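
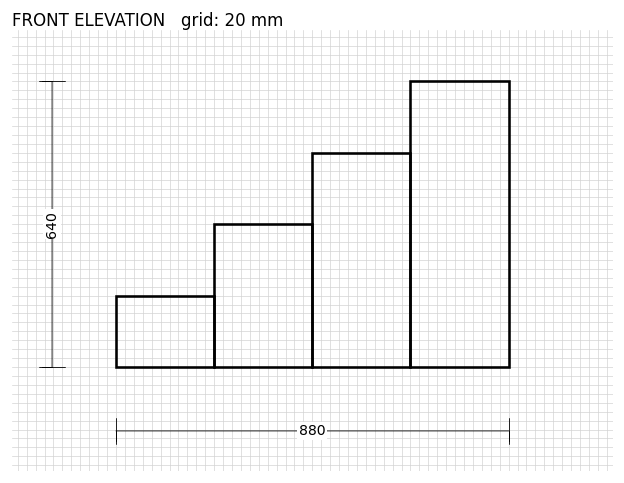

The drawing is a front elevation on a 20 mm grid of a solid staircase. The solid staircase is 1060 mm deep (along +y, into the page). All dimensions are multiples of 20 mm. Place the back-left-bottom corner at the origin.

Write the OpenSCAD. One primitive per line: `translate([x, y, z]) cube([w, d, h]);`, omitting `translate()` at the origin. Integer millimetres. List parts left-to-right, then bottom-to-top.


cube([220, 1060, 160]);
translate([220, 0, 0]) cube([220, 1060, 320]);
translate([440, 0, 0]) cube([220, 1060, 480]);
translate([660, 0, 0]) cube([220, 1060, 640]);


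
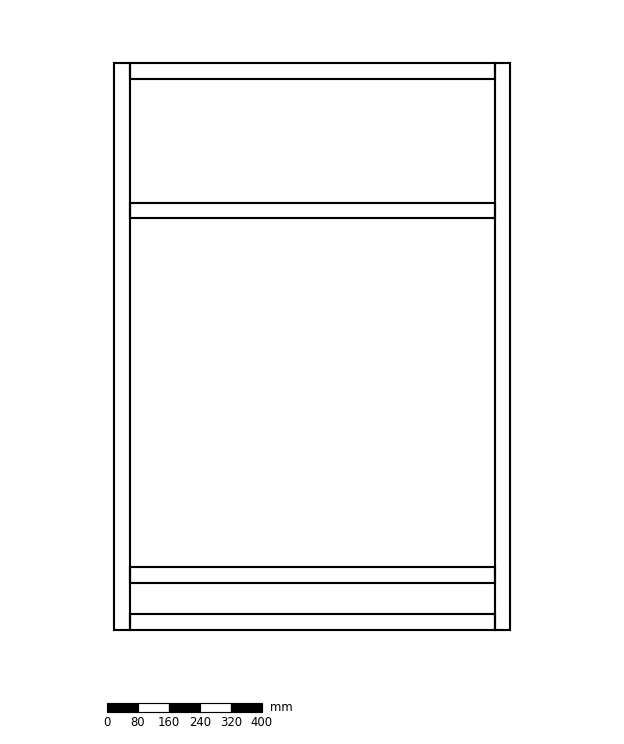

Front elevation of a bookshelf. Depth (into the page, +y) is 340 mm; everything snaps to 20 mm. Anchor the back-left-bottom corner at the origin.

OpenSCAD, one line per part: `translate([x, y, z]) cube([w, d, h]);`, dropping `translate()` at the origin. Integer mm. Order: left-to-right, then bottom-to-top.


cube([40, 340, 1460]);
translate([40, 0, 0]) cube([940, 340, 40]);
translate([40, 0, 120]) cube([940, 340, 40]);
translate([40, 0, 1060]) cube([940, 340, 40]);
translate([40, 0, 1420]) cube([940, 340, 40]);
translate([980, 0, 0]) cube([40, 340, 1460]);


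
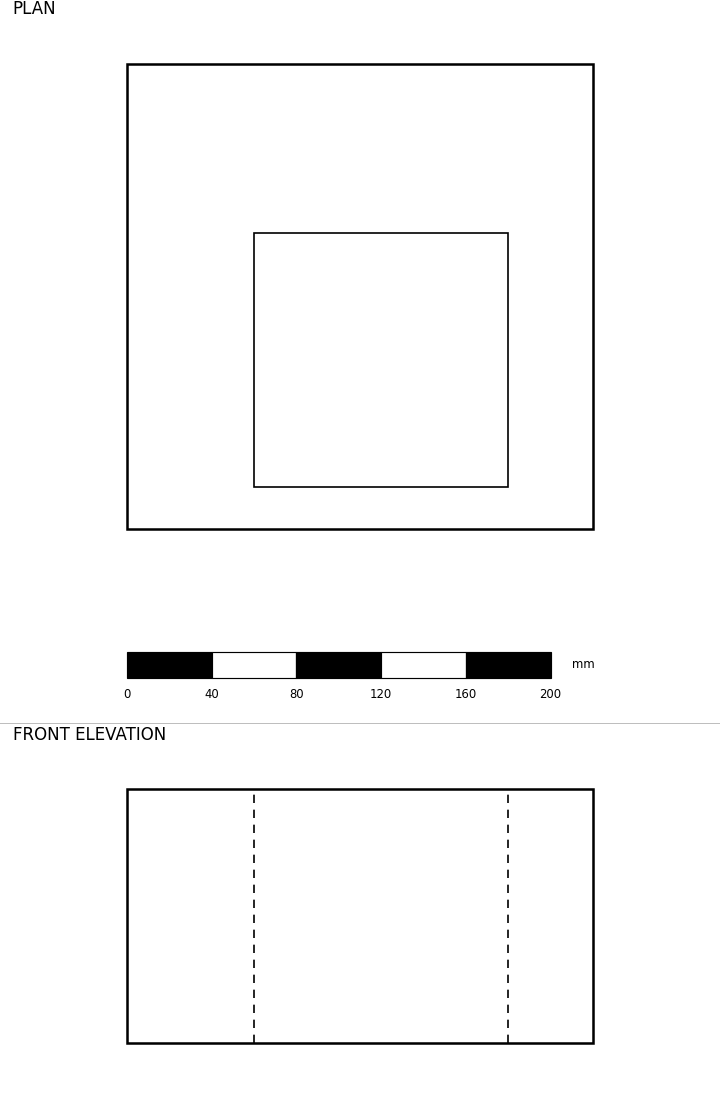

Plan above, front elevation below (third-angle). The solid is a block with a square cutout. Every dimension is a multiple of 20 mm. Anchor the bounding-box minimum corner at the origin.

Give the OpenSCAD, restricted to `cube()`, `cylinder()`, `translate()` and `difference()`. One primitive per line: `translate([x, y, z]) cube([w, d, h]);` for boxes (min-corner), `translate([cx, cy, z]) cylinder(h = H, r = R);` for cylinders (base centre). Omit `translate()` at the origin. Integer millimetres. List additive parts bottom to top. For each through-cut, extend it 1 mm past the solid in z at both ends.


difference() {
  cube([220, 220, 120]);
  translate([60, 20, -1]) cube([120, 120, 122]);
}


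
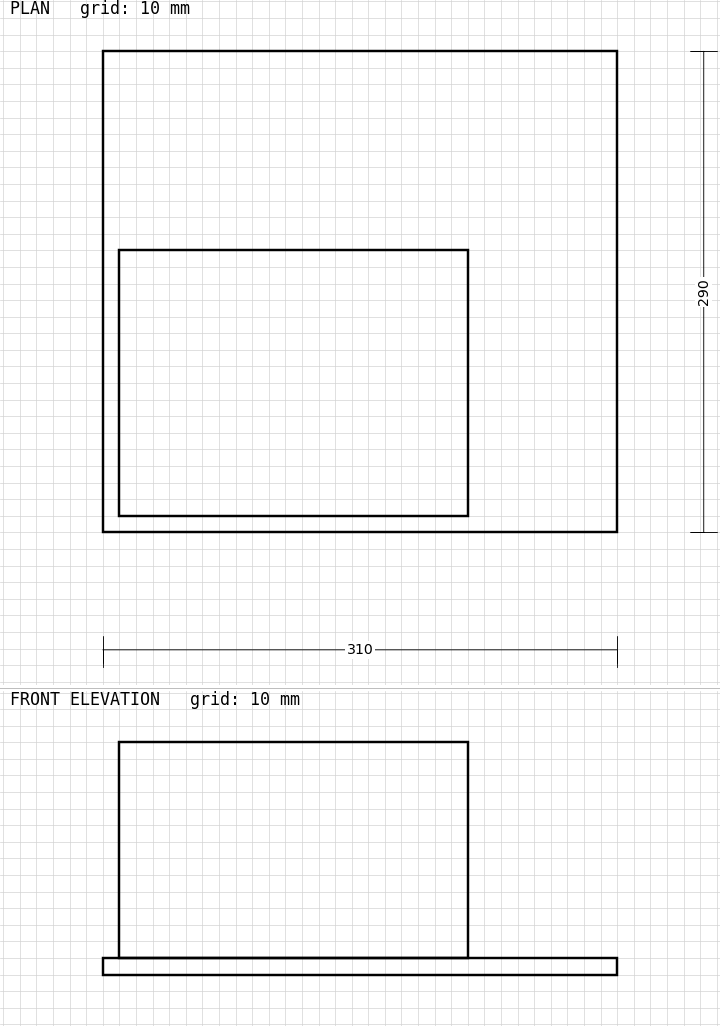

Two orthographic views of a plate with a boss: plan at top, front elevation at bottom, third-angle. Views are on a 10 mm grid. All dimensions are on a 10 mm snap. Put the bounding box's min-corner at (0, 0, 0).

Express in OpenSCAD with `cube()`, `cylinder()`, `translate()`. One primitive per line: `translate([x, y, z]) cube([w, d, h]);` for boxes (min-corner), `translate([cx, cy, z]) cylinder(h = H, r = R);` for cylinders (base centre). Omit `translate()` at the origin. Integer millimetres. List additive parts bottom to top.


cube([310, 290, 10]);
translate([10, 10, 10]) cube([210, 160, 130]);


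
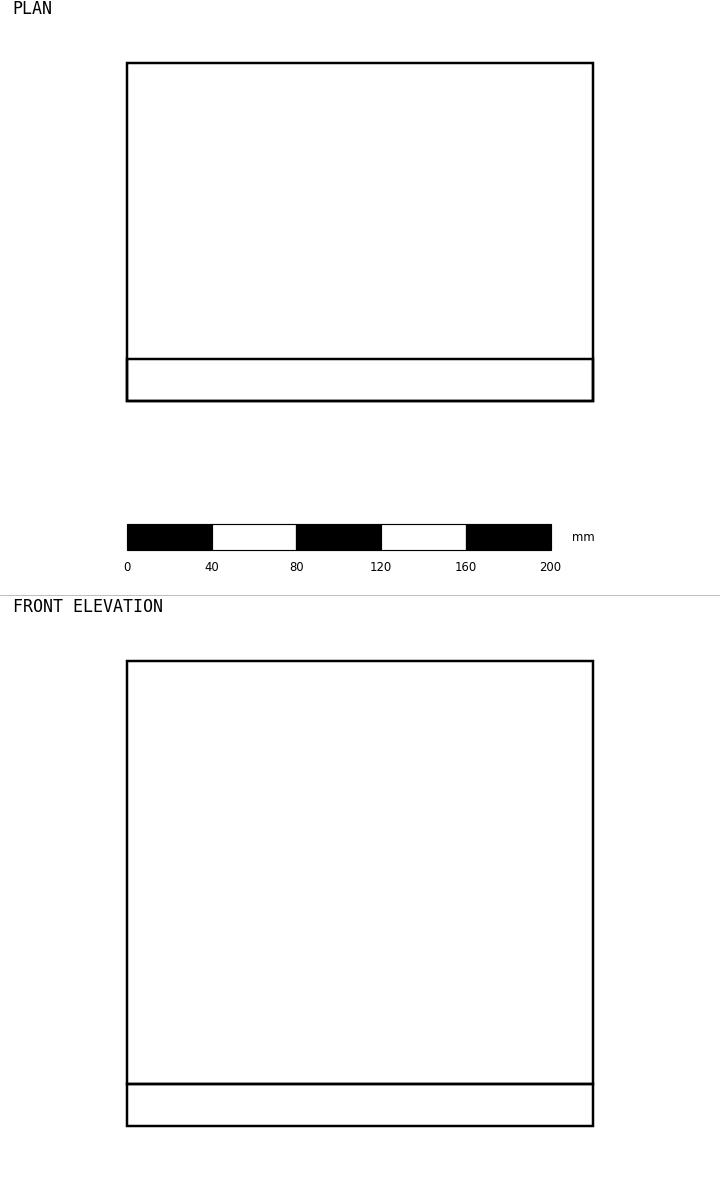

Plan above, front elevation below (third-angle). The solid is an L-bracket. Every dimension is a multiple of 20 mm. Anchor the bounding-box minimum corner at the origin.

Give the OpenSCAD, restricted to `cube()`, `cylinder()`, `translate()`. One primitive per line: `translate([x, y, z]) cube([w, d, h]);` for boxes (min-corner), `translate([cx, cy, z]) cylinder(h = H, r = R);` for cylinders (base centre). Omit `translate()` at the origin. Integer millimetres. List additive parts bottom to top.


cube([220, 160, 20]);
translate([0, 0, 20]) cube([220, 20, 200]);


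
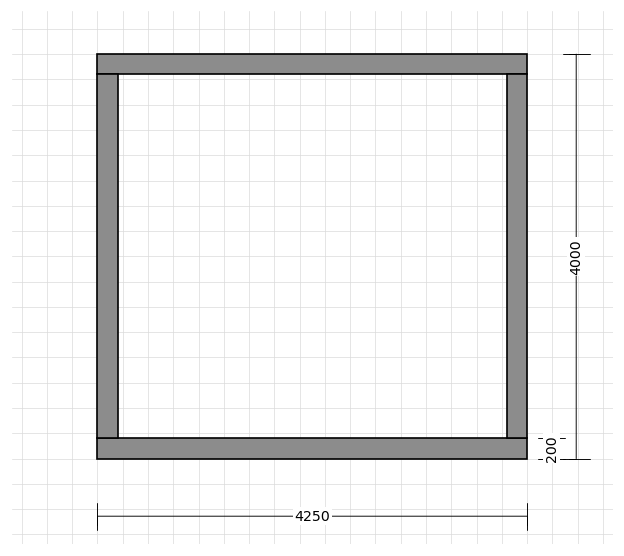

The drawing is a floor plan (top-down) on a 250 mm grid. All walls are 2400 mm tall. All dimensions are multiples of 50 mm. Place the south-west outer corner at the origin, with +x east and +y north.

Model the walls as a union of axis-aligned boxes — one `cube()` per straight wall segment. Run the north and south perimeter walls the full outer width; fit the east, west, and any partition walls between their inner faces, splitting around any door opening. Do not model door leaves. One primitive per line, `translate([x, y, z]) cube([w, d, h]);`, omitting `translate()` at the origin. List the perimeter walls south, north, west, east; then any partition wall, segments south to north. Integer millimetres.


cube([4250, 200, 2400]);
translate([0, 3800, 0]) cube([4250, 200, 2400]);
translate([0, 200, 0]) cube([200, 3600, 2400]);
translate([4050, 200, 0]) cube([200, 3600, 2400]);


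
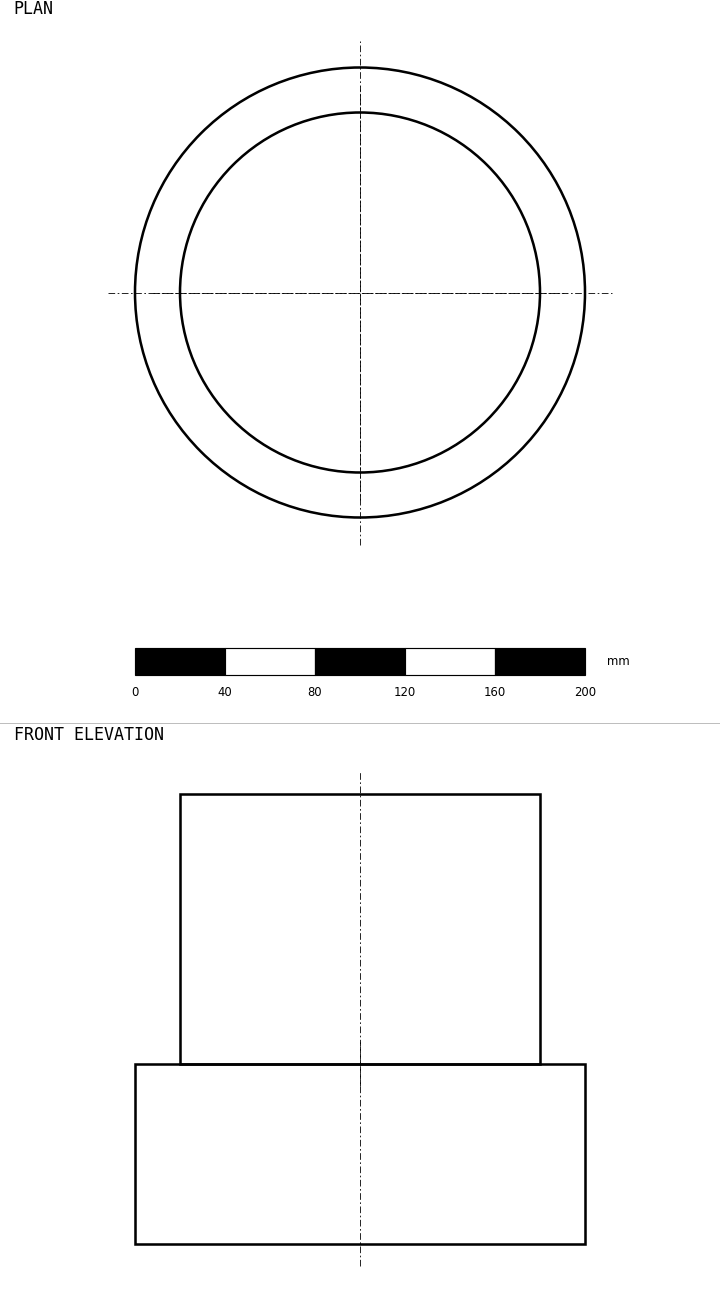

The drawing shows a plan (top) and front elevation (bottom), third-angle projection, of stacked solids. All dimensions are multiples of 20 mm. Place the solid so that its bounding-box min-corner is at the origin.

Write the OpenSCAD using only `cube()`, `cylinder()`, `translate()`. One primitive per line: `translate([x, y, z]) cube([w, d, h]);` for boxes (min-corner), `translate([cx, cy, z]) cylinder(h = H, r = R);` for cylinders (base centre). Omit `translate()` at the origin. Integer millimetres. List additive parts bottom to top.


translate([100, 100, 0]) cylinder(h = 80, r = 100);
translate([100, 100, 80]) cylinder(h = 120, r = 80);


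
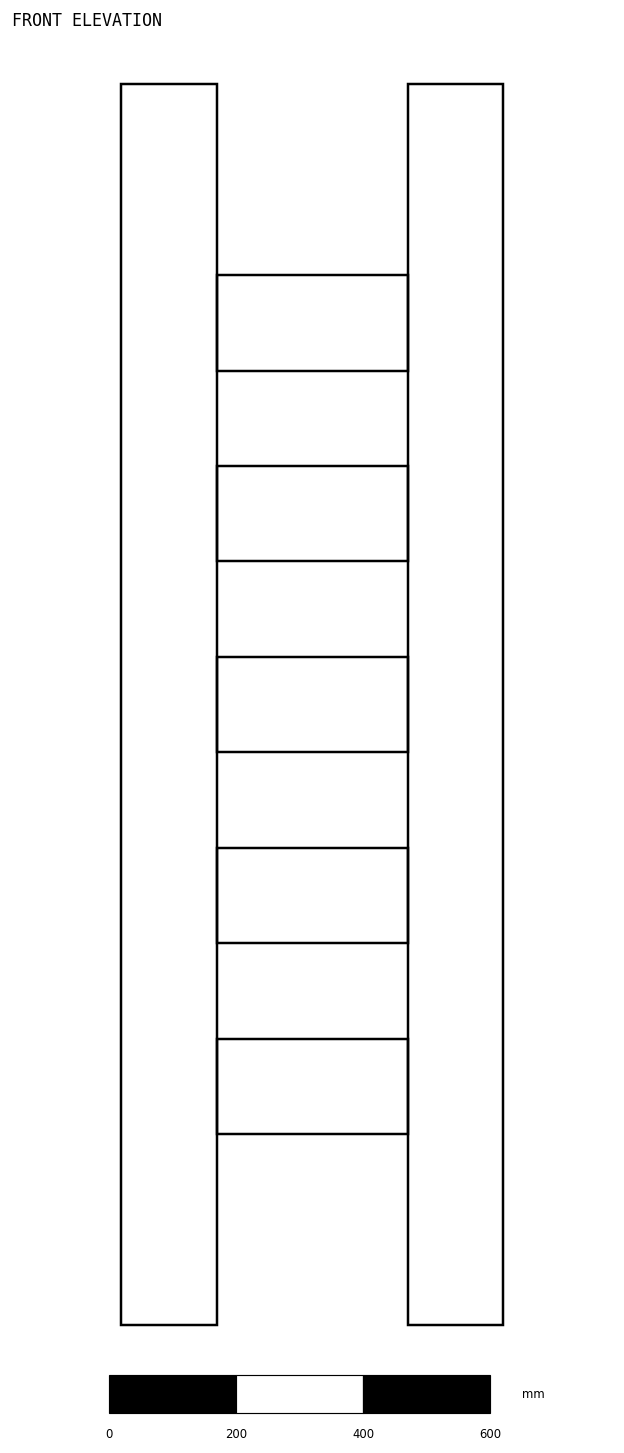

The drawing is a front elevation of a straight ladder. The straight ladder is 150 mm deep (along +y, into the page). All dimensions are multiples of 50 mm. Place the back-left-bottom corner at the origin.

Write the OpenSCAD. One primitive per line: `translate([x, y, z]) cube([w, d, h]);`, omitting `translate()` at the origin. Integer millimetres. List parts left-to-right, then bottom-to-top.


cube([150, 150, 1950]);
translate([150, 0, 300]) cube([300, 150, 150]);
translate([150, 0, 600]) cube([300, 150, 150]);
translate([150, 0, 900]) cube([300, 150, 150]);
translate([150, 0, 1200]) cube([300, 150, 150]);
translate([150, 0, 1500]) cube([300, 150, 150]);
translate([450, 0, 0]) cube([150, 150, 1950]);


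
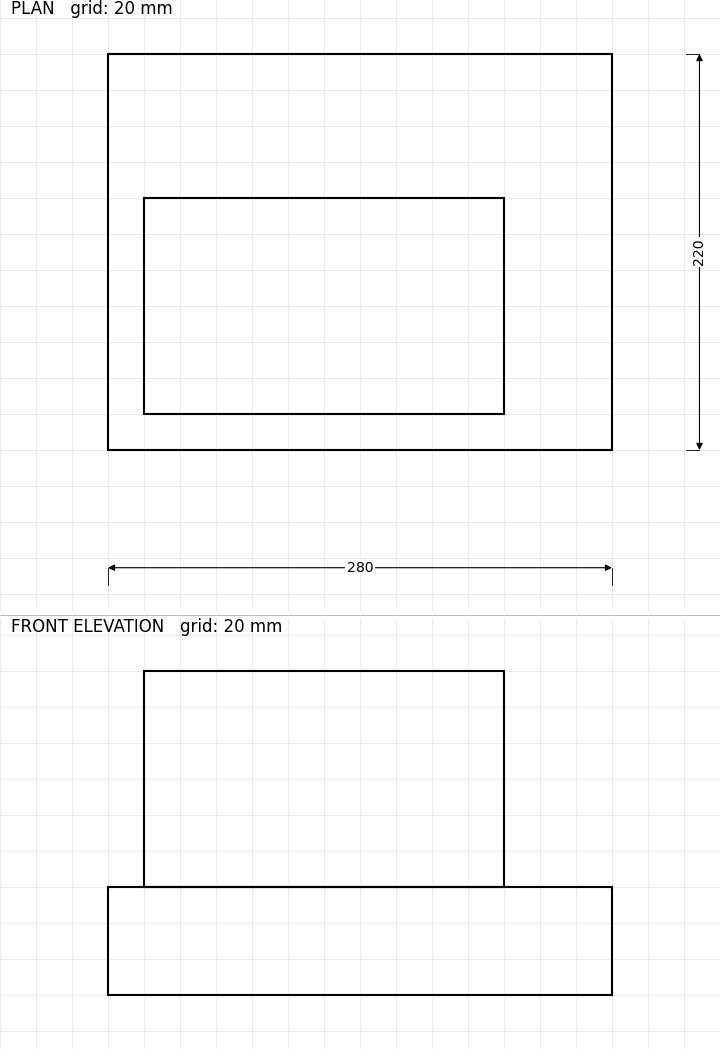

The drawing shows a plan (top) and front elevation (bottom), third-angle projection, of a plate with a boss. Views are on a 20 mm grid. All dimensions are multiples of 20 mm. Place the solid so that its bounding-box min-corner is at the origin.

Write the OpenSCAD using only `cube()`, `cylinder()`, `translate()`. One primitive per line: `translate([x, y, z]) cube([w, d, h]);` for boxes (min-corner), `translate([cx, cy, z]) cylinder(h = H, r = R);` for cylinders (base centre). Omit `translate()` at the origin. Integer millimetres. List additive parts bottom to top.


cube([280, 220, 60]);
translate([20, 20, 60]) cube([200, 120, 120]);


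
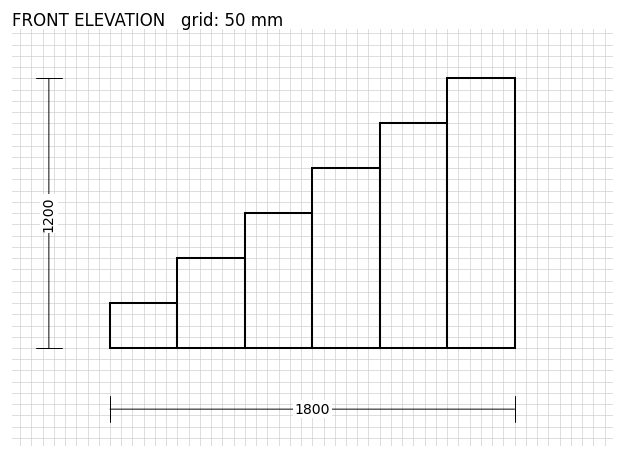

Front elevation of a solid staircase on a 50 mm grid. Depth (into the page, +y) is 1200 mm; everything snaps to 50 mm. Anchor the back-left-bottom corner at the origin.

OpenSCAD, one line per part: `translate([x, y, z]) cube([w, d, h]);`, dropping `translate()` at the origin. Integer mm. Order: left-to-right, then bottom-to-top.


cube([300, 1200, 200]);
translate([300, 0, 0]) cube([300, 1200, 400]);
translate([600, 0, 0]) cube([300, 1200, 600]);
translate([900, 0, 0]) cube([300, 1200, 800]);
translate([1200, 0, 0]) cube([300, 1200, 1000]);
translate([1500, 0, 0]) cube([300, 1200, 1200]);


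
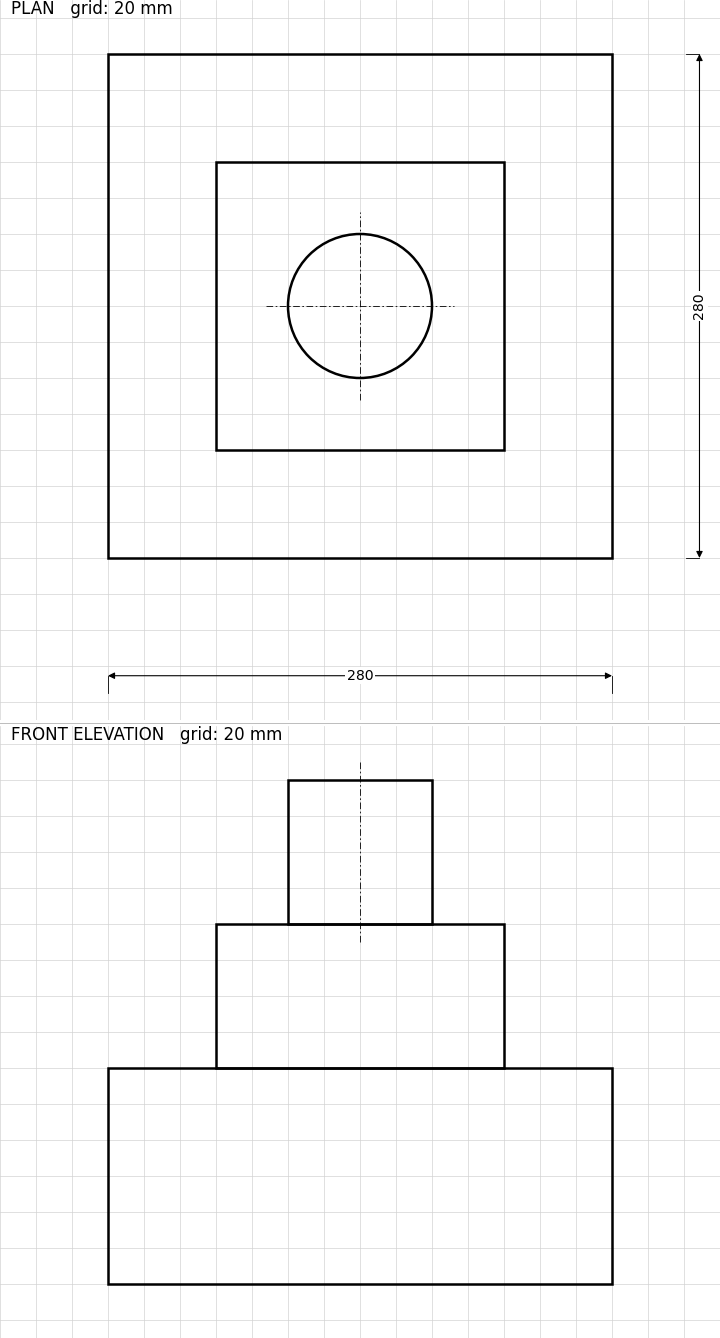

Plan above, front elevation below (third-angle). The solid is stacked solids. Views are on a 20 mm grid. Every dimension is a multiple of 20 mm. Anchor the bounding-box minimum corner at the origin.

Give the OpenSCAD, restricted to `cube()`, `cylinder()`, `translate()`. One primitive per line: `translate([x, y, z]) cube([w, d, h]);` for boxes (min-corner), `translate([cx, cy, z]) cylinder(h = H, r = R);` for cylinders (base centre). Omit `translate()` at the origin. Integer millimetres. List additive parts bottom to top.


cube([280, 280, 120]);
translate([60, 60, 120]) cube([160, 160, 80]);
translate([140, 140, 200]) cylinder(h = 80, r = 40);


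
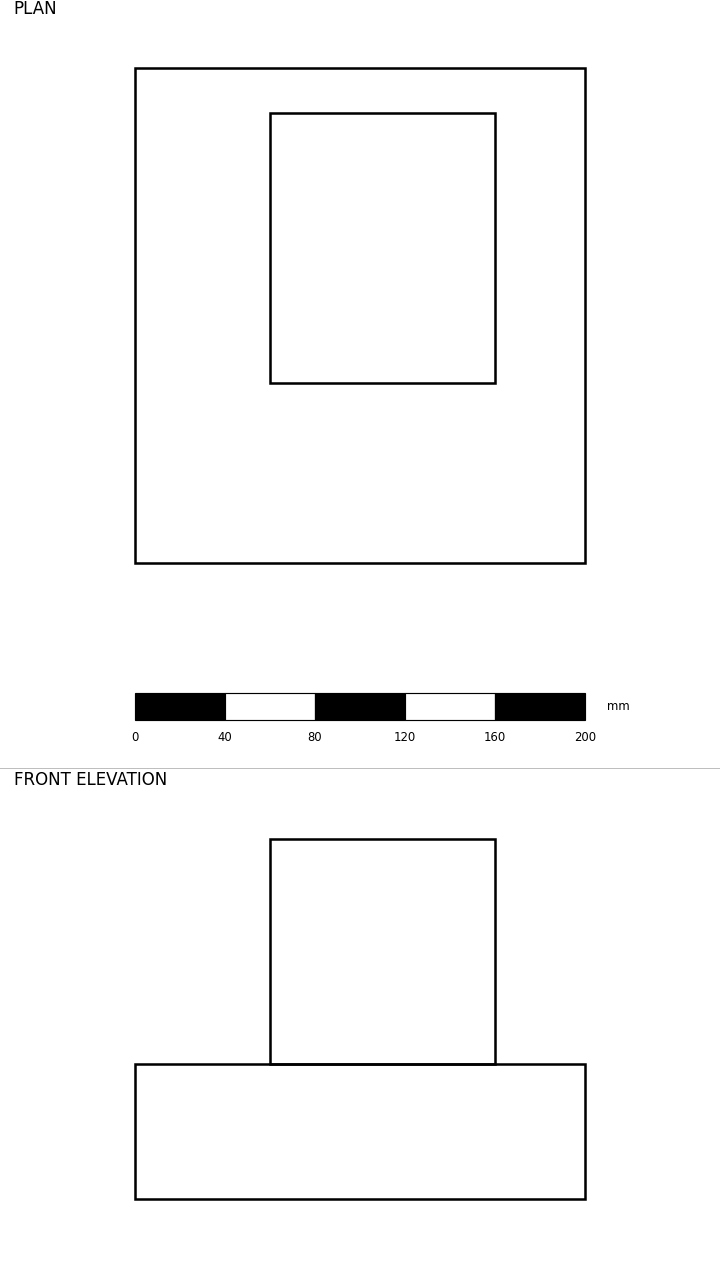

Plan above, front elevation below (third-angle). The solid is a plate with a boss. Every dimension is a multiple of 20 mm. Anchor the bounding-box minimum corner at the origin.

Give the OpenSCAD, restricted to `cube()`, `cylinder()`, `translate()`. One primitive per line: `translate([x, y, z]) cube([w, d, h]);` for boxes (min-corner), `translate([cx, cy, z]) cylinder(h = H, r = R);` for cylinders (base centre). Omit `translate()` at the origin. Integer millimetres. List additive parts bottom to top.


cube([200, 220, 60]);
translate([60, 80, 60]) cube([100, 120, 100]);


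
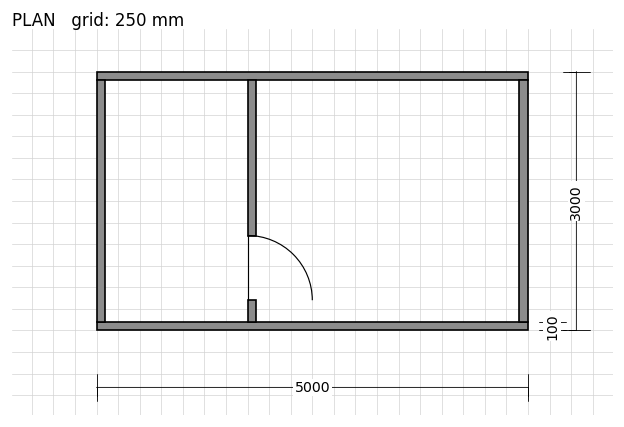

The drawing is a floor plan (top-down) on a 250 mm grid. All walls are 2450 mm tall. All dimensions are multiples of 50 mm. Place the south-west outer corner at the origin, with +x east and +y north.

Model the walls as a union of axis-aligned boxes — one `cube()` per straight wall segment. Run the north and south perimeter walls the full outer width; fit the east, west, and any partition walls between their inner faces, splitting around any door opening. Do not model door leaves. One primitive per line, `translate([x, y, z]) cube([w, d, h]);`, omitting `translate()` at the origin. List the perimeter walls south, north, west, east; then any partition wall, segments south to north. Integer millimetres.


cube([5000, 100, 2450]);
translate([0, 2900, 0]) cube([5000, 100, 2450]);
translate([0, 100, 0]) cube([100, 2800, 2450]);
translate([4900, 100, 0]) cube([100, 2800, 2450]);
translate([1750, 100, 0]) cube([100, 250, 2450]);
translate([1750, 1100, 0]) cube([100, 1800, 2450]);


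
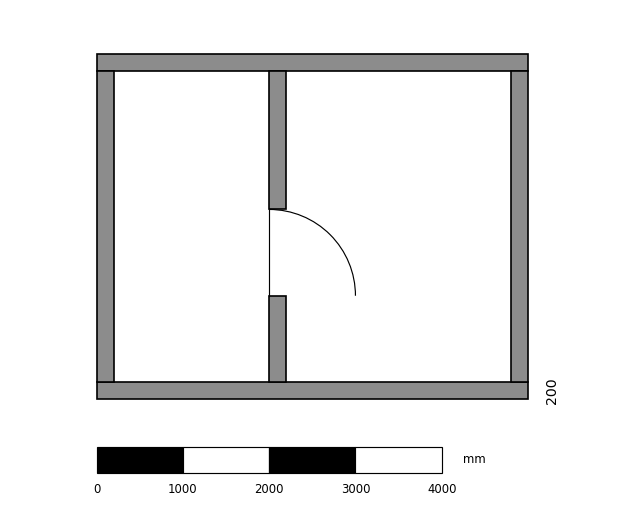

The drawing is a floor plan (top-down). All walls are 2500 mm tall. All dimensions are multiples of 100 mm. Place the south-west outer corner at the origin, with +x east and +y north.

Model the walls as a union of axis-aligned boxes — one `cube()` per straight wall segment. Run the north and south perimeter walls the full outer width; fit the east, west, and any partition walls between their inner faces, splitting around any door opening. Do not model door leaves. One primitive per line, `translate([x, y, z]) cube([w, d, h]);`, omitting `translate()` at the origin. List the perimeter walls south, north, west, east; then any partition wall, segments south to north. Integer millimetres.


cube([5000, 200, 2500]);
translate([0, 3800, 0]) cube([5000, 200, 2500]);
translate([0, 200, 0]) cube([200, 3600, 2500]);
translate([4800, 200, 0]) cube([200, 3600, 2500]);
translate([2000, 200, 0]) cube([200, 1000, 2500]);
translate([2000, 2200, 0]) cube([200, 1600, 2500]);


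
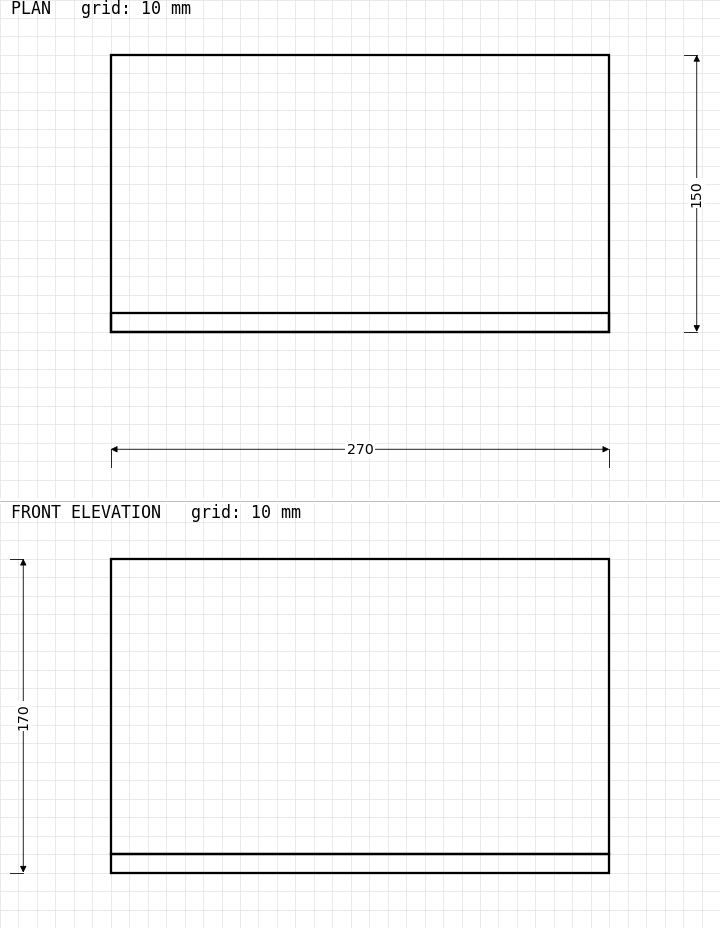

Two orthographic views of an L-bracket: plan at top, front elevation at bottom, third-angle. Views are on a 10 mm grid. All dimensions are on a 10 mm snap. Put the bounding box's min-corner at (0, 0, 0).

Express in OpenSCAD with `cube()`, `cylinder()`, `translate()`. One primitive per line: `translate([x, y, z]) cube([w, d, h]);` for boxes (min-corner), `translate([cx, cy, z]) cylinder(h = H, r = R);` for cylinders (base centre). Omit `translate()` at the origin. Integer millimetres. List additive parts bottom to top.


cube([270, 150, 10]);
translate([0, 0, 10]) cube([270, 10, 160]);


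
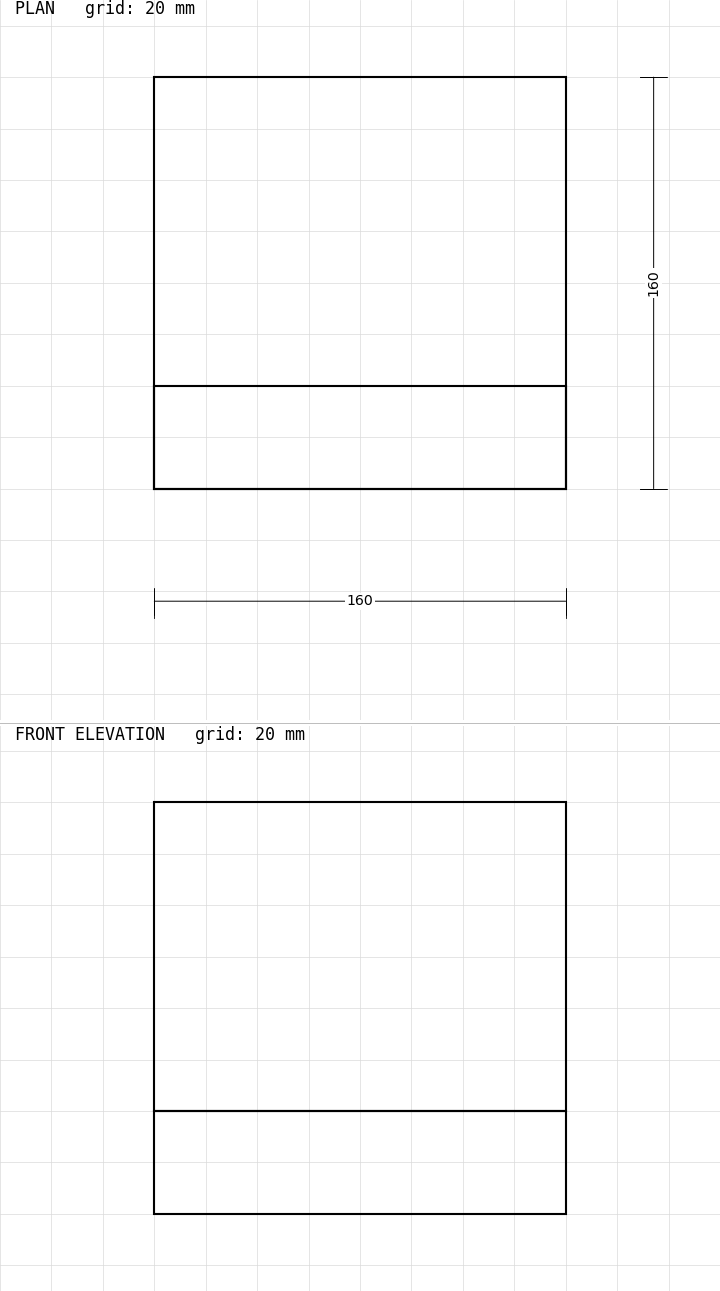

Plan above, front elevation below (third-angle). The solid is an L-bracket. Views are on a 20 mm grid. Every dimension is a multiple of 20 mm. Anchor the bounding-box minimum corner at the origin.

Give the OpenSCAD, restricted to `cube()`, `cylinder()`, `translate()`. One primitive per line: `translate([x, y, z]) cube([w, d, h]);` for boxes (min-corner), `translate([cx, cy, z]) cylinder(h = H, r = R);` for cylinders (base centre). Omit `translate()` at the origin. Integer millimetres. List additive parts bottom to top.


cube([160, 160, 40]);
translate([0, 0, 40]) cube([160, 40, 120]);


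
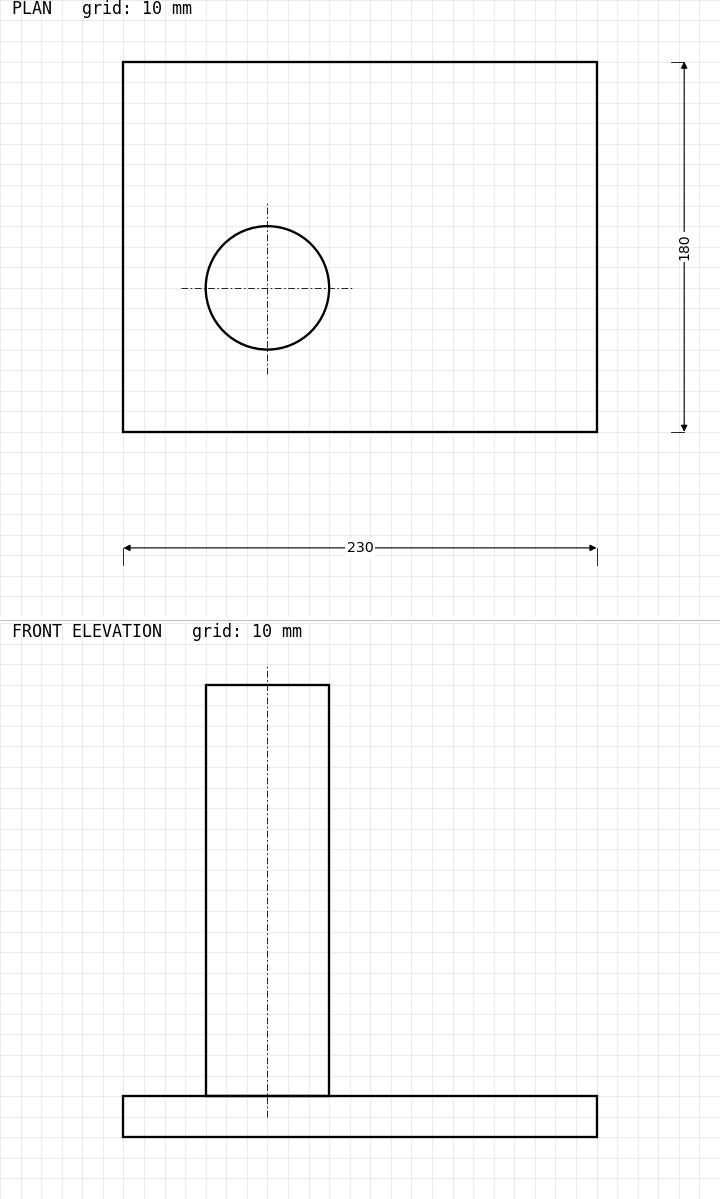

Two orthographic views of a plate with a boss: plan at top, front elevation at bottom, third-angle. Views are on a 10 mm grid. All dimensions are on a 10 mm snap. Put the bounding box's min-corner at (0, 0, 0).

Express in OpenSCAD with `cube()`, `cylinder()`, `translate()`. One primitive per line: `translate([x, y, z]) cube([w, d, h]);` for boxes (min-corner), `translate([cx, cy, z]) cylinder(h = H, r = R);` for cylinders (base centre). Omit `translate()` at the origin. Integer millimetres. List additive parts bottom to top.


cube([230, 180, 20]);
translate([70, 70, 20]) cylinder(h = 200, r = 30);


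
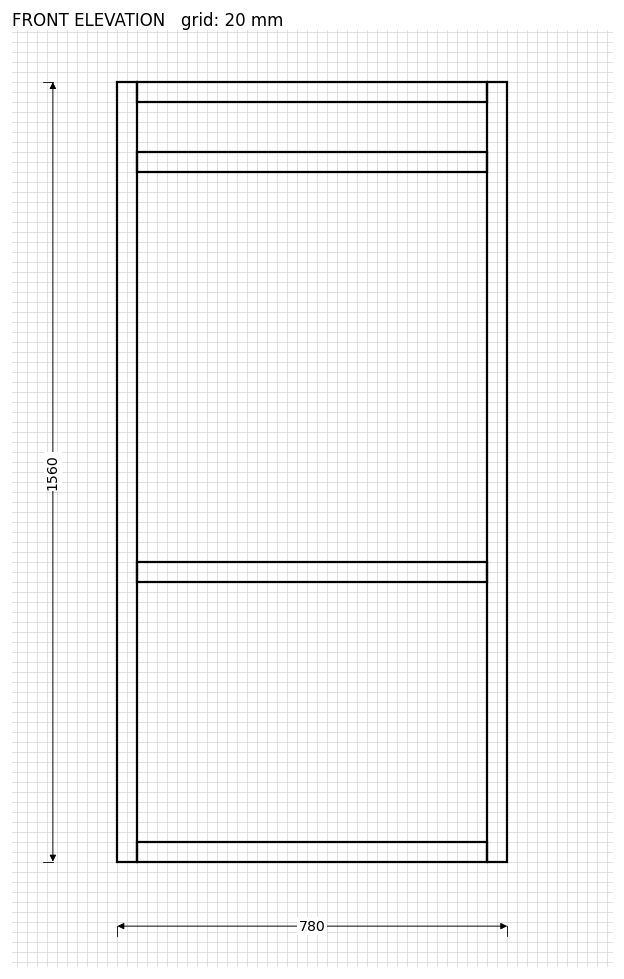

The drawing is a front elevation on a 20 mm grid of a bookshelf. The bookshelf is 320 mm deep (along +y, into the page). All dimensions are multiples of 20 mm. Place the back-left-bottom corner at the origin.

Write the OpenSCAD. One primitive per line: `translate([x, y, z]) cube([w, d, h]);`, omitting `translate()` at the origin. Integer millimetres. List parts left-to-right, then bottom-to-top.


cube([40, 320, 1560]);
translate([40, 0, 0]) cube([700, 320, 40]);
translate([40, 0, 560]) cube([700, 320, 40]);
translate([40, 0, 1380]) cube([700, 320, 40]);
translate([40, 0, 1520]) cube([700, 320, 40]);
translate([740, 0, 0]) cube([40, 320, 1560]);


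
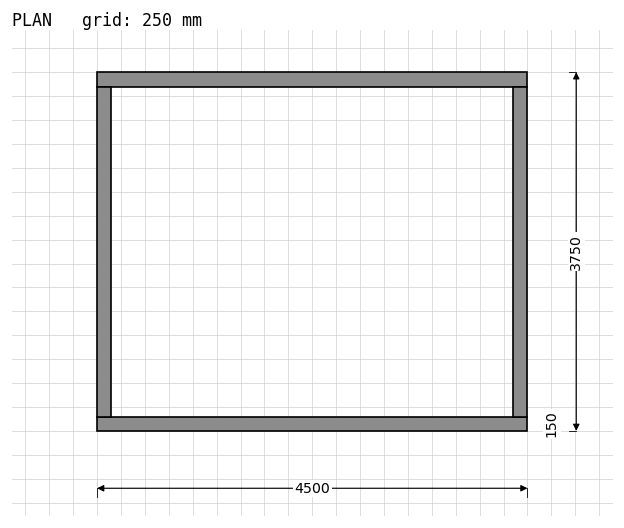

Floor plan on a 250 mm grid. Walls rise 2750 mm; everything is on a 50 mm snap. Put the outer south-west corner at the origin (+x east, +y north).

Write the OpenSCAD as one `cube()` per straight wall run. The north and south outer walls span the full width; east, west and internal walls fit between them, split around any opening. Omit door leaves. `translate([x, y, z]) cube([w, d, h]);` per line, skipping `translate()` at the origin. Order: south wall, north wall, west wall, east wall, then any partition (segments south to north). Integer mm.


cube([4500, 150, 2750]);
translate([0, 3600, 0]) cube([4500, 150, 2750]);
translate([0, 150, 0]) cube([150, 3450, 2750]);
translate([4350, 150, 0]) cube([150, 3450, 2750]);


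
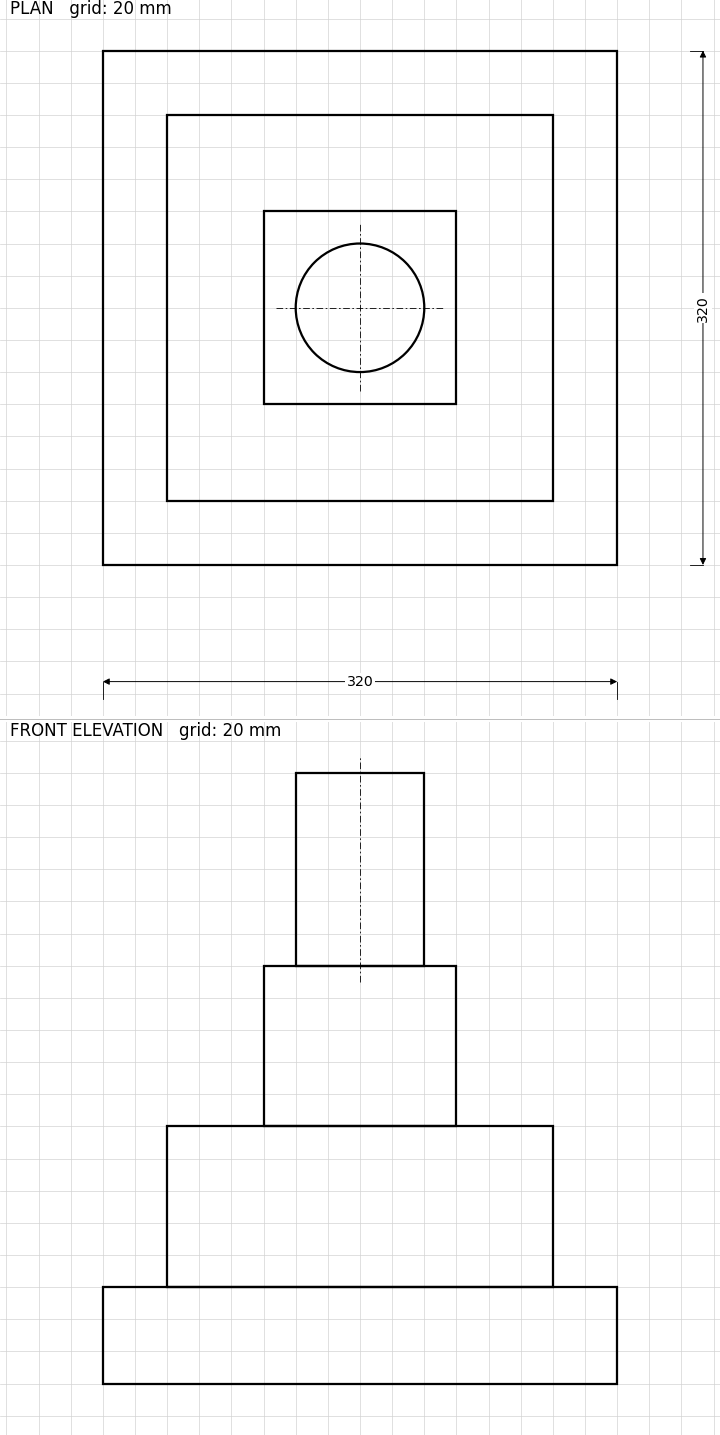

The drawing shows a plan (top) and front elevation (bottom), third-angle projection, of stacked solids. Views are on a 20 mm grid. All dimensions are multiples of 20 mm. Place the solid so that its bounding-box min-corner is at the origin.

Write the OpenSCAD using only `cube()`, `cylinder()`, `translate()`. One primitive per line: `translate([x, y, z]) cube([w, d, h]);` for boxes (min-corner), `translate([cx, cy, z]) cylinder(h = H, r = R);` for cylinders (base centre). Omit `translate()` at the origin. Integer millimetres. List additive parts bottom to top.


cube([320, 320, 60]);
translate([40, 40, 60]) cube([240, 240, 100]);
translate([100, 100, 160]) cube([120, 120, 100]);
translate([160, 160, 260]) cylinder(h = 120, r = 40);


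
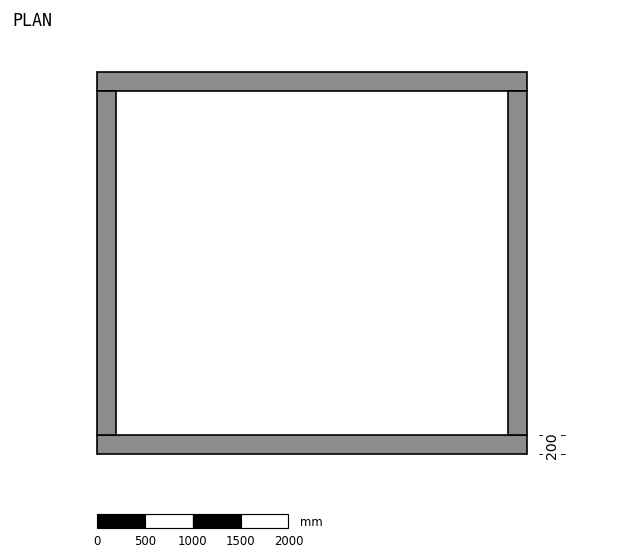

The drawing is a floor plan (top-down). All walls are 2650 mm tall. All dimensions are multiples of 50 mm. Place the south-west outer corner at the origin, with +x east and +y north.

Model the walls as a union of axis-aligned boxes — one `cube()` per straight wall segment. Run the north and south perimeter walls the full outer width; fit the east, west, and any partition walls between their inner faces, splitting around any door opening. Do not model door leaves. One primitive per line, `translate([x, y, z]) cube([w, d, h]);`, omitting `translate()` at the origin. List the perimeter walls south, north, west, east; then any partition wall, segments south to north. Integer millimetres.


cube([4500, 200, 2650]);
translate([0, 3800, 0]) cube([4500, 200, 2650]);
translate([0, 200, 0]) cube([200, 3600, 2650]);
translate([4300, 200, 0]) cube([200, 3600, 2650]);


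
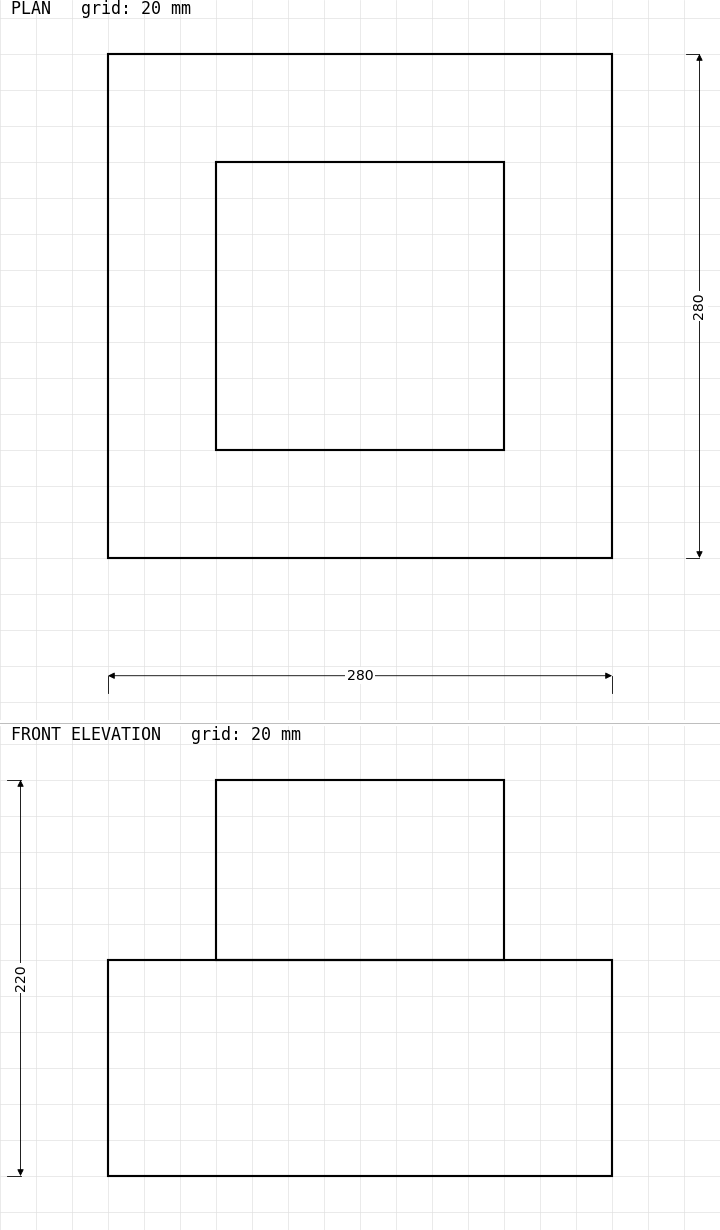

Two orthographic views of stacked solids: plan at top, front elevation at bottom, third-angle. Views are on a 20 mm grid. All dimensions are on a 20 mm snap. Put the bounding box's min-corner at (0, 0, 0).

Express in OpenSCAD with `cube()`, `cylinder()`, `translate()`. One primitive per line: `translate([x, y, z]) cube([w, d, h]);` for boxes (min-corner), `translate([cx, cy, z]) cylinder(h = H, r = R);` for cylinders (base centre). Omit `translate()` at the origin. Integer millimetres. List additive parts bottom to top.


cube([280, 280, 120]);
translate([60, 60, 120]) cube([160, 160, 100]);


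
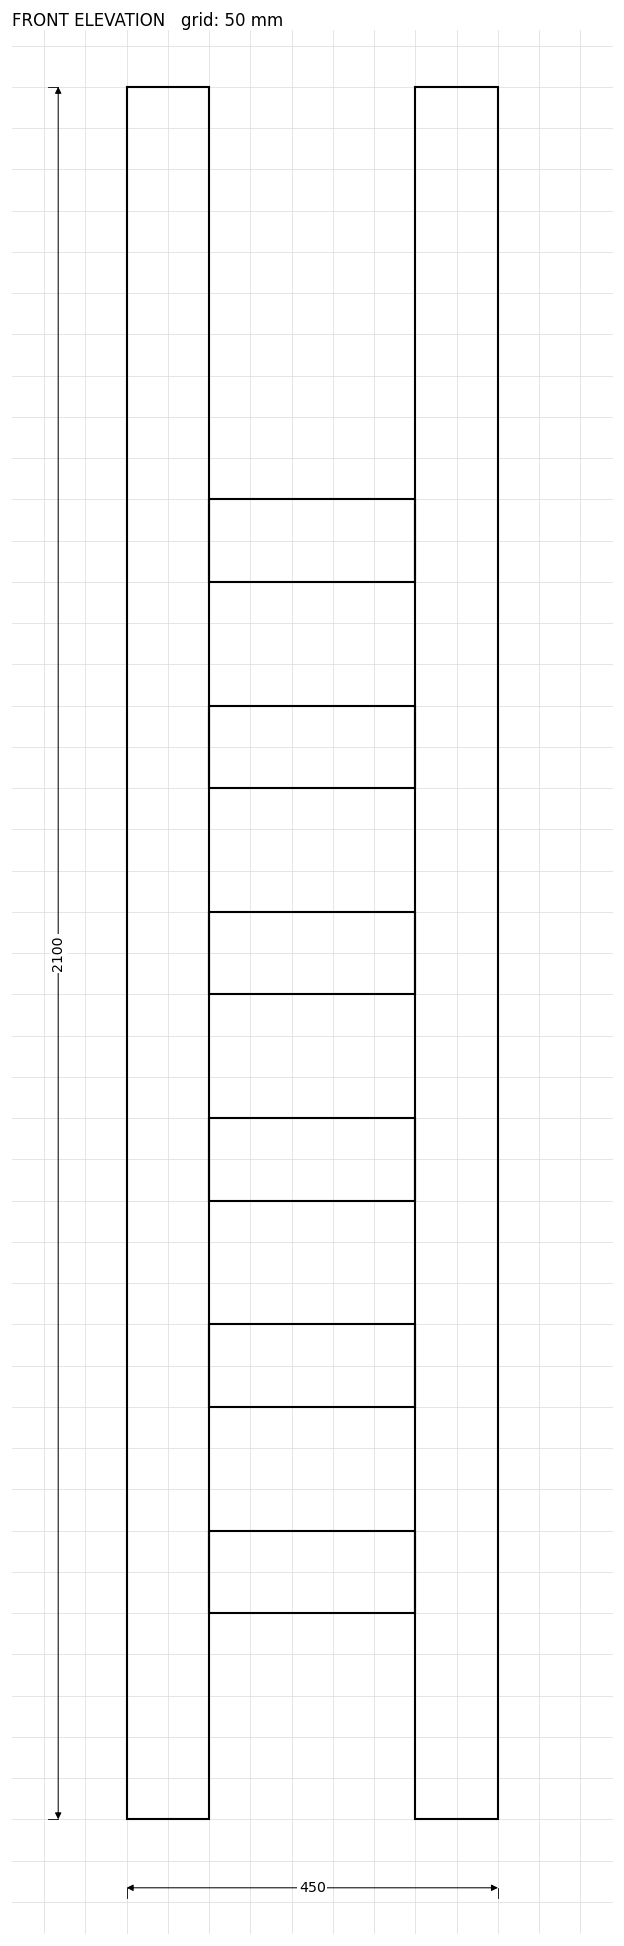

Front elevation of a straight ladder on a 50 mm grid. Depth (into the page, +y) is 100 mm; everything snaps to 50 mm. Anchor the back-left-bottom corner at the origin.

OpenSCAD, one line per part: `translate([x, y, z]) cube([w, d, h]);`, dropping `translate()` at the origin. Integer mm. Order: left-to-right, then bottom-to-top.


cube([100, 100, 2100]);
translate([100, 0, 250]) cube([250, 100, 100]);
translate([100, 0, 500]) cube([250, 100, 100]);
translate([100, 0, 750]) cube([250, 100, 100]);
translate([100, 0, 1000]) cube([250, 100, 100]);
translate([100, 0, 1250]) cube([250, 100, 100]);
translate([100, 0, 1500]) cube([250, 100, 100]);
translate([350, 0, 0]) cube([100, 100, 2100]);


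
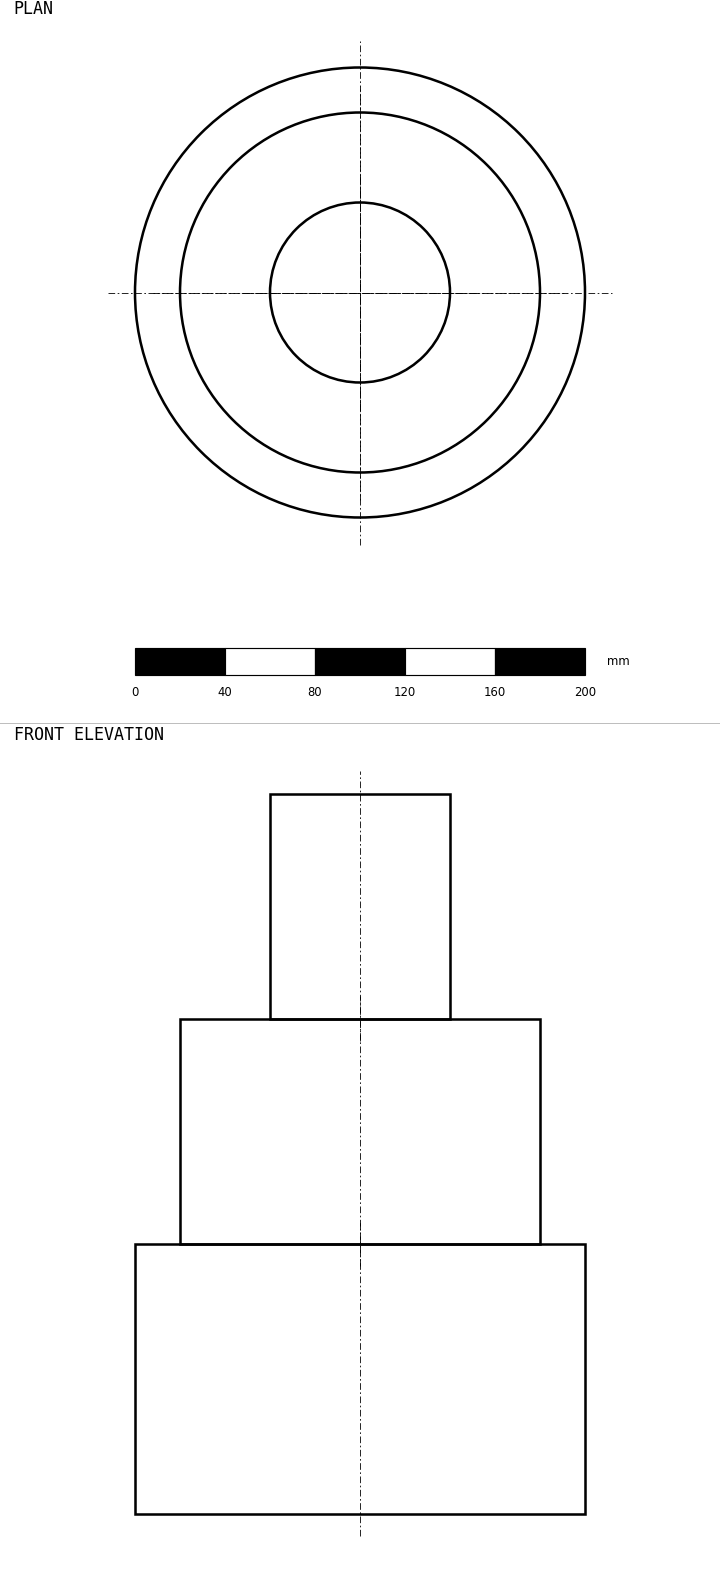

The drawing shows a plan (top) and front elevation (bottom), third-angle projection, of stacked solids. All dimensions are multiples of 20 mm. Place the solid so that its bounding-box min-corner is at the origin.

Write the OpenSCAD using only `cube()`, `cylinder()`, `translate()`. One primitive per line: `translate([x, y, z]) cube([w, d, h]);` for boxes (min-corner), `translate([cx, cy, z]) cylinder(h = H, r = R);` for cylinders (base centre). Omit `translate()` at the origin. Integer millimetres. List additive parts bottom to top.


translate([100, 100, 0]) cylinder(h = 120, r = 100);
translate([100, 100, 120]) cylinder(h = 100, r = 80);
translate([100, 100, 220]) cylinder(h = 100, r = 40);


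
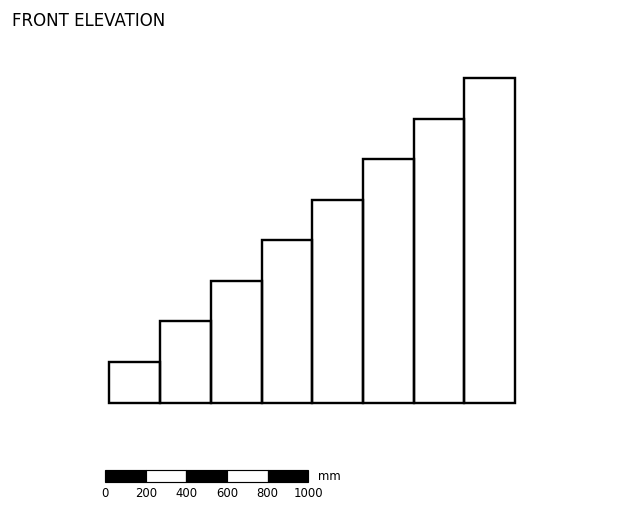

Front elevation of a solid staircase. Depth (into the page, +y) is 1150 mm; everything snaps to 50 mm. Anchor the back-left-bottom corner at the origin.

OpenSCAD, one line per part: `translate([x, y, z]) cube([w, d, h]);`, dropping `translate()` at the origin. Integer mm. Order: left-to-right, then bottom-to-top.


cube([250, 1150, 200]);
translate([250, 0, 0]) cube([250, 1150, 400]);
translate([500, 0, 0]) cube([250, 1150, 600]);
translate([750, 0, 0]) cube([250, 1150, 800]);
translate([1000, 0, 0]) cube([250, 1150, 1000]);
translate([1250, 0, 0]) cube([250, 1150, 1200]);
translate([1500, 0, 0]) cube([250, 1150, 1400]);
translate([1750, 0, 0]) cube([250, 1150, 1600]);


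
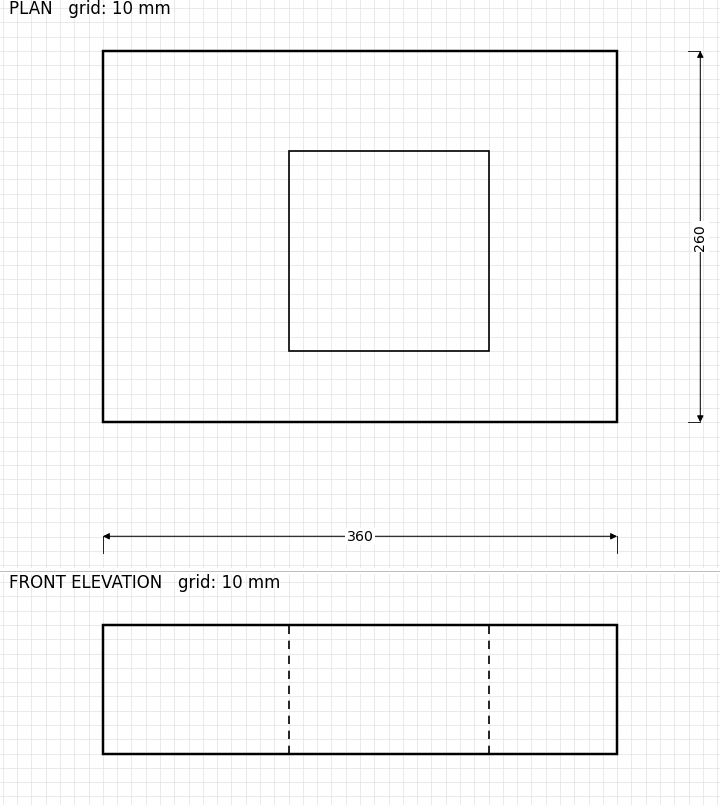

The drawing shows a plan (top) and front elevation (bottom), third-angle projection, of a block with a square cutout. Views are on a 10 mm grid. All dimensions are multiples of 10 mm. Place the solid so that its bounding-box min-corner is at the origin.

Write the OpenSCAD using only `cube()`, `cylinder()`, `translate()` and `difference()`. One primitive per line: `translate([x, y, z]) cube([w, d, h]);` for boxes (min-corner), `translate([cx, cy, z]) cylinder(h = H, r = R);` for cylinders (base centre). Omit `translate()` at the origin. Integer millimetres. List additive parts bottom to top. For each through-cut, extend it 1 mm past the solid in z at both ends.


difference() {
  cube([360, 260, 90]);
  translate([130, 50, -1]) cube([140, 140, 92]);
}


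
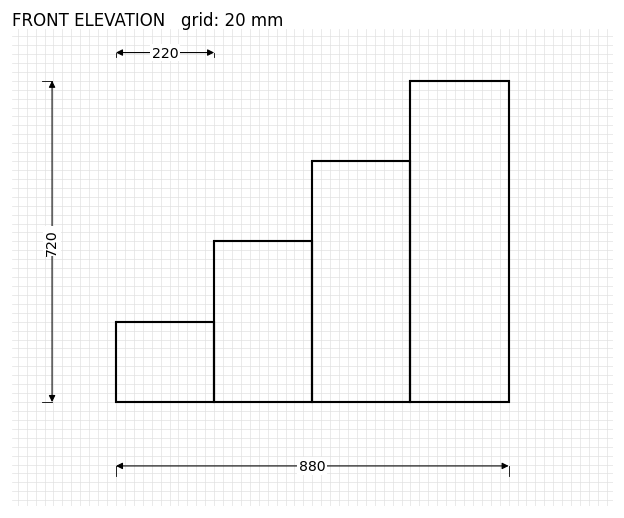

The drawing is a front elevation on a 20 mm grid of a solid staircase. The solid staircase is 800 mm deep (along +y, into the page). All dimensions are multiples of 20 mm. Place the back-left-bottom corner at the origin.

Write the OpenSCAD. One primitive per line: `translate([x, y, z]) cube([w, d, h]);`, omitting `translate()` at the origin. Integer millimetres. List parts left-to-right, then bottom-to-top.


cube([220, 800, 180]);
translate([220, 0, 0]) cube([220, 800, 360]);
translate([440, 0, 0]) cube([220, 800, 540]);
translate([660, 0, 0]) cube([220, 800, 720]);


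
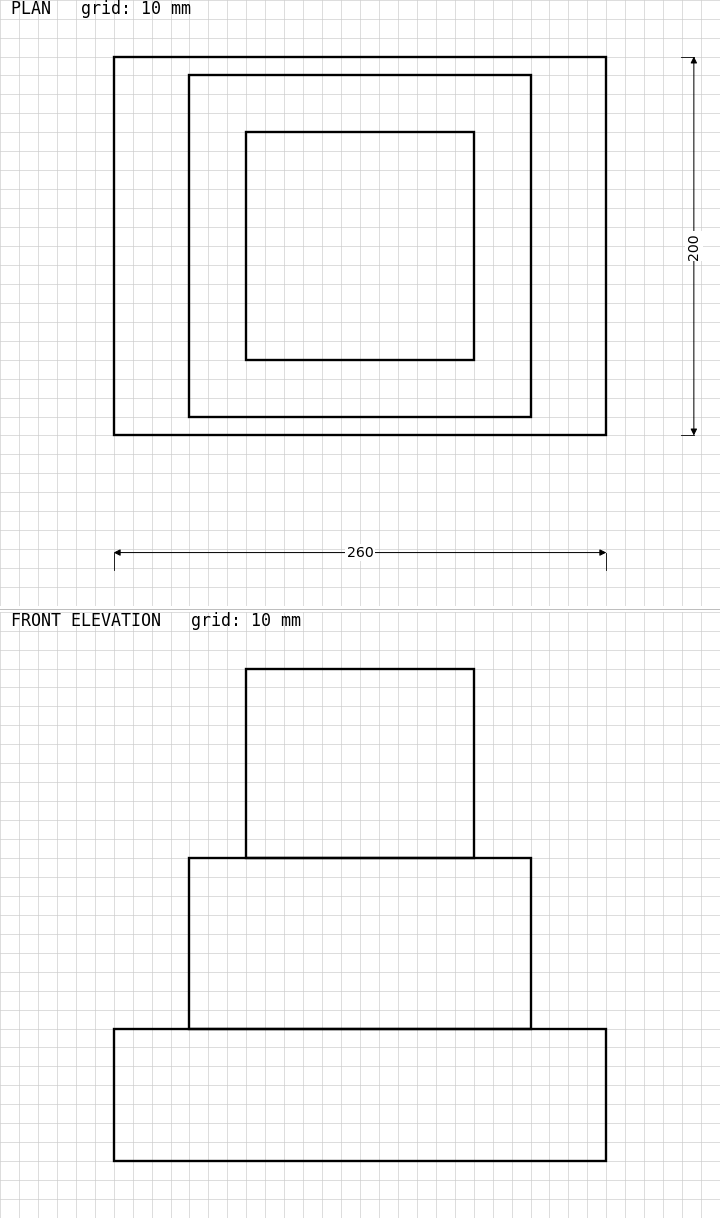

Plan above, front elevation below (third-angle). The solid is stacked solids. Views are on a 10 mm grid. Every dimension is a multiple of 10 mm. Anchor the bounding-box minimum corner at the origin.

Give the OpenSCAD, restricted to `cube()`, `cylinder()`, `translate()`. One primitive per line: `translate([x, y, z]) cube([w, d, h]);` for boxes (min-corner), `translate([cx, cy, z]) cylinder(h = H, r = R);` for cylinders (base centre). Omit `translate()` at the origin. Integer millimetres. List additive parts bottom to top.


cube([260, 200, 70]);
translate([40, 10, 70]) cube([180, 180, 90]);
translate([70, 40, 160]) cube([120, 120, 100]);


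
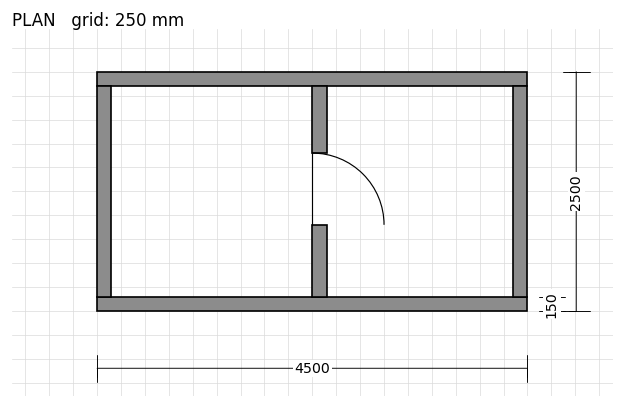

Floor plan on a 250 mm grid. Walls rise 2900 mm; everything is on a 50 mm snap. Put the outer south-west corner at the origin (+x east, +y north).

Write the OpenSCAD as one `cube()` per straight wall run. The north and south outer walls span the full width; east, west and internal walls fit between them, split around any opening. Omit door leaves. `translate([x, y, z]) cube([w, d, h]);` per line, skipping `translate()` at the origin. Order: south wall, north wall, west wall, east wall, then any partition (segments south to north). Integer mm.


cube([4500, 150, 2900]);
translate([0, 2350, 0]) cube([4500, 150, 2900]);
translate([0, 150, 0]) cube([150, 2200, 2900]);
translate([4350, 150, 0]) cube([150, 2200, 2900]);
translate([2250, 150, 0]) cube([150, 750, 2900]);
translate([2250, 1650, 0]) cube([150, 700, 2900]);


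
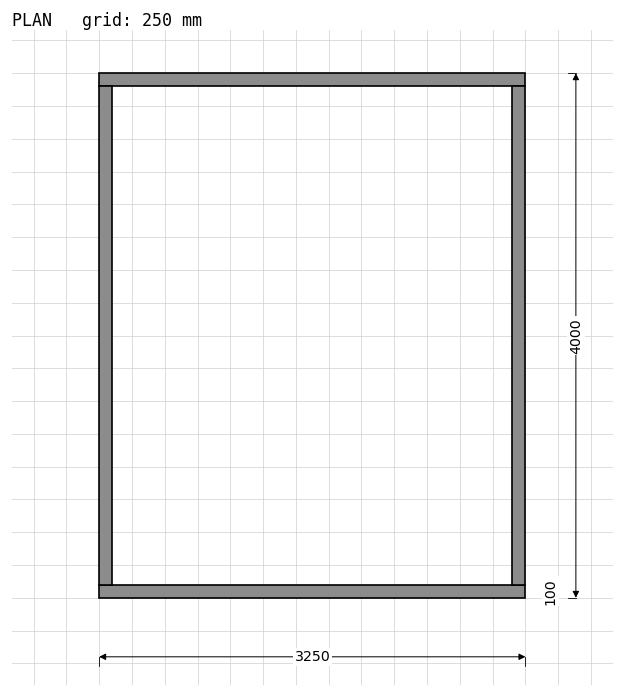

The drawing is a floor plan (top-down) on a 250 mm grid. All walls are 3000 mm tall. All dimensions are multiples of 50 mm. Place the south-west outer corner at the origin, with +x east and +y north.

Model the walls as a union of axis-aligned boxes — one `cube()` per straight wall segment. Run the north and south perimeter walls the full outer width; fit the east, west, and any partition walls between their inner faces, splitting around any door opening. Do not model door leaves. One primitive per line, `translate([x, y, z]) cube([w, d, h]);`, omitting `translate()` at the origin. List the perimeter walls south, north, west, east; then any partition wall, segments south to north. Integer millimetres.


cube([3250, 100, 3000]);
translate([0, 3900, 0]) cube([3250, 100, 3000]);
translate([0, 100, 0]) cube([100, 3800, 3000]);
translate([3150, 100, 0]) cube([100, 3800, 3000]);


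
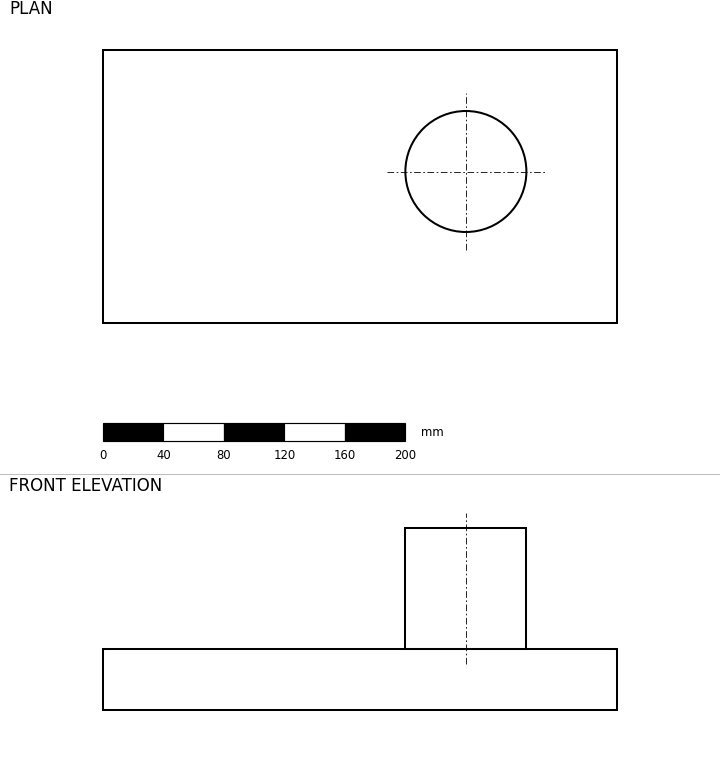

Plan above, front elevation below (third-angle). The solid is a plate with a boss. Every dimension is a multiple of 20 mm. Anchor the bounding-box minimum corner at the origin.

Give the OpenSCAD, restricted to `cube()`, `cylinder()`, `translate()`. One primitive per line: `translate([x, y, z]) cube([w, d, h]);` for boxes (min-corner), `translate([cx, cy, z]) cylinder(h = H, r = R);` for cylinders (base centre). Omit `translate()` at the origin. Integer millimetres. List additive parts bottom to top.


cube([340, 180, 40]);
translate([240, 100, 40]) cylinder(h = 80, r = 40);


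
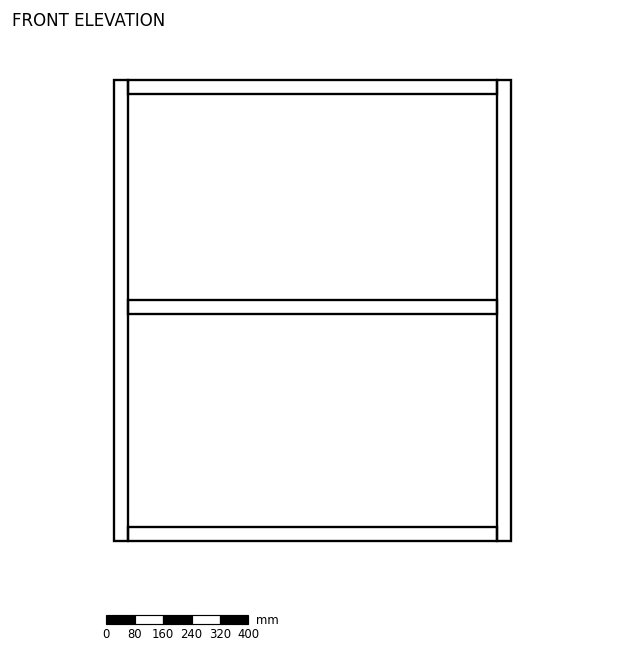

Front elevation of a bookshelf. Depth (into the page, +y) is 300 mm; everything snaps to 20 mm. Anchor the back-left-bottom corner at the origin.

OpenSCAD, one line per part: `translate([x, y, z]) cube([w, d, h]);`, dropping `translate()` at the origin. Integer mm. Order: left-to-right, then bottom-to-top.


cube([40, 300, 1300]);
translate([40, 0, 0]) cube([1040, 300, 40]);
translate([40, 0, 640]) cube([1040, 300, 40]);
translate([40, 0, 1260]) cube([1040, 300, 40]);
translate([1080, 0, 0]) cube([40, 300, 1300]);


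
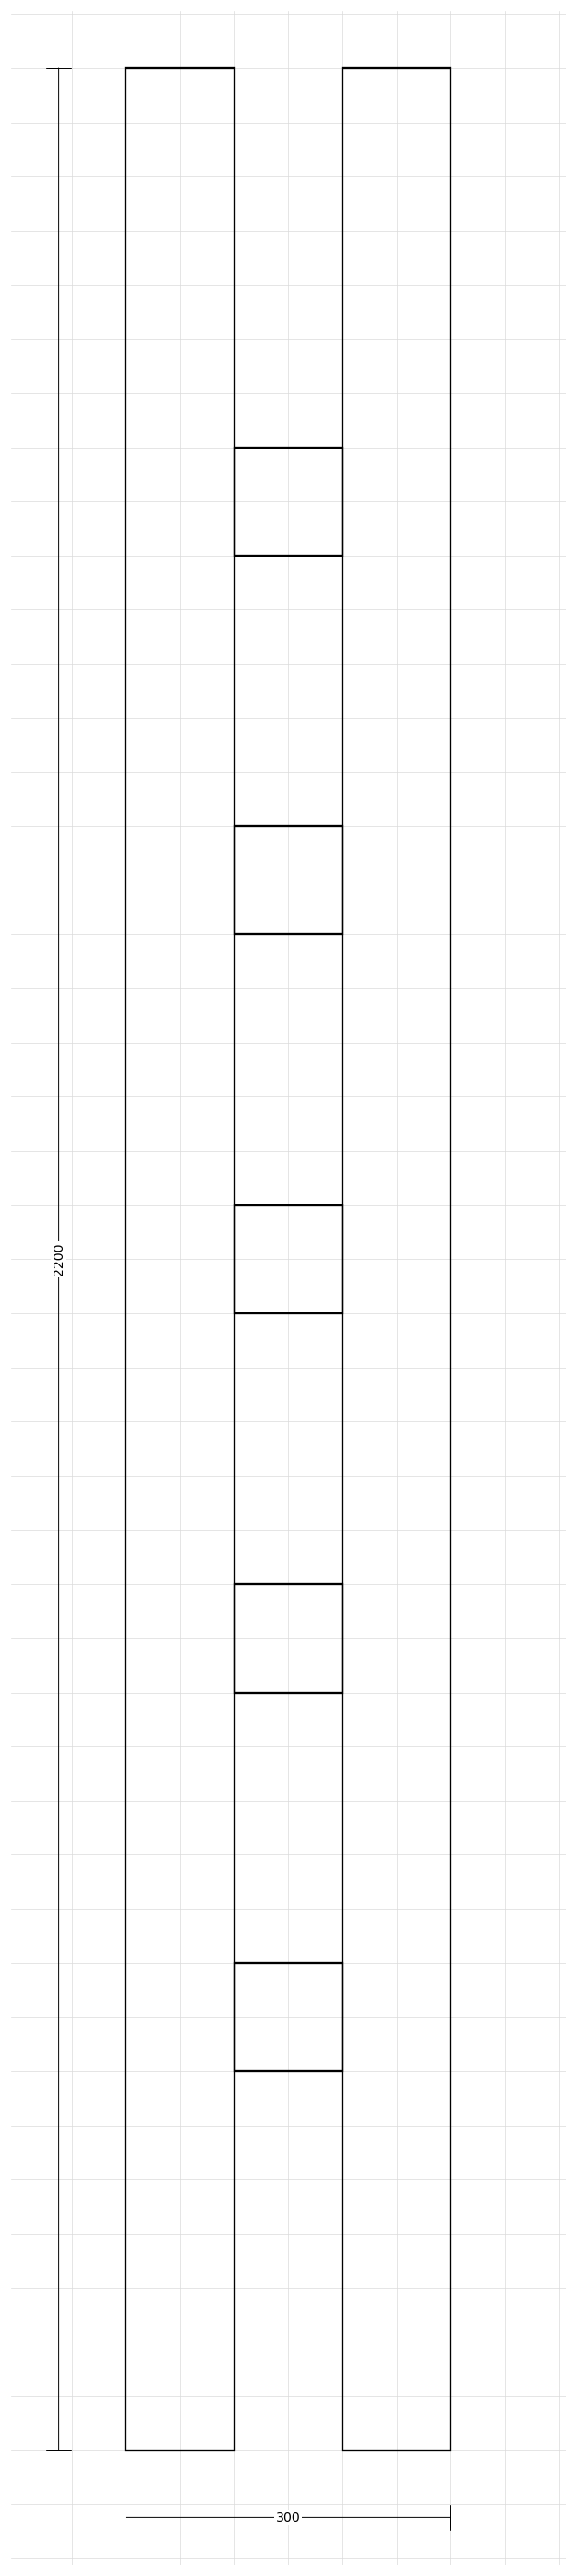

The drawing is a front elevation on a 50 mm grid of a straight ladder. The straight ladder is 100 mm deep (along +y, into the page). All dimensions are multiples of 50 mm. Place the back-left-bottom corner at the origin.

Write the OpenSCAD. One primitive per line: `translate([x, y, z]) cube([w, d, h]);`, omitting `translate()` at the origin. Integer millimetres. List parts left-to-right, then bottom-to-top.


cube([100, 100, 2200]);
translate([100, 0, 350]) cube([100, 100, 100]);
translate([100, 0, 700]) cube([100, 100, 100]);
translate([100, 0, 1050]) cube([100, 100, 100]);
translate([100, 0, 1400]) cube([100, 100, 100]);
translate([100, 0, 1750]) cube([100, 100, 100]);
translate([200, 0, 0]) cube([100, 100, 2200]);


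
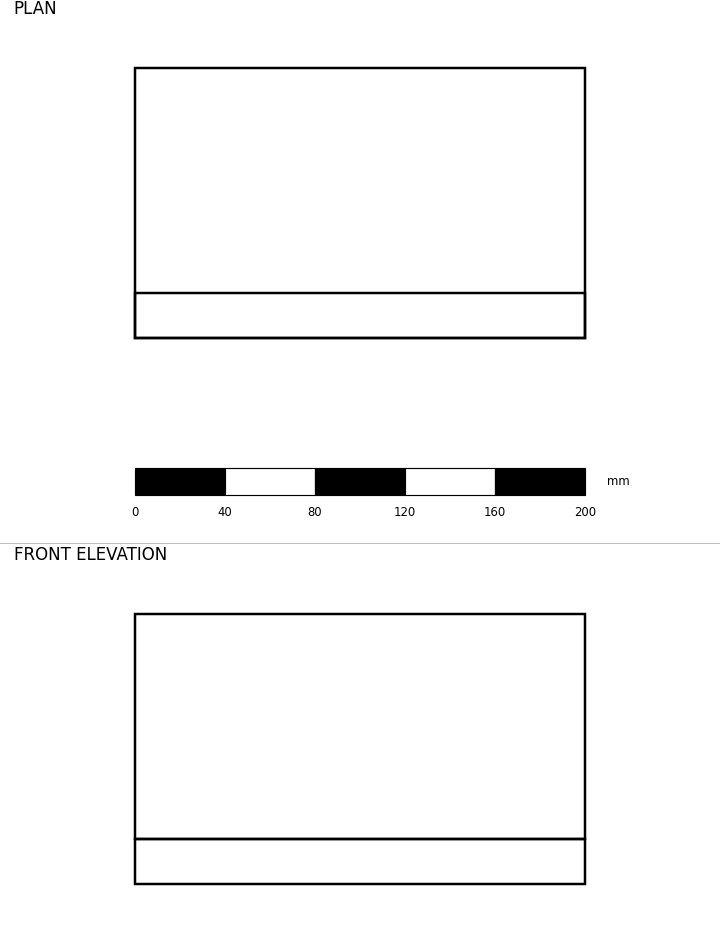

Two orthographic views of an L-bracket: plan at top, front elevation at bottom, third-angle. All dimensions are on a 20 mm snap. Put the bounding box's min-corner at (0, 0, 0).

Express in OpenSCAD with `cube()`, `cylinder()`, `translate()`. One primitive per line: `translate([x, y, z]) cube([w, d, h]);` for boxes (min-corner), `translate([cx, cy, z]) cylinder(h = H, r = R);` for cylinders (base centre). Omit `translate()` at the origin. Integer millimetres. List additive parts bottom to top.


cube([200, 120, 20]);
translate([0, 0, 20]) cube([200, 20, 100]);
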